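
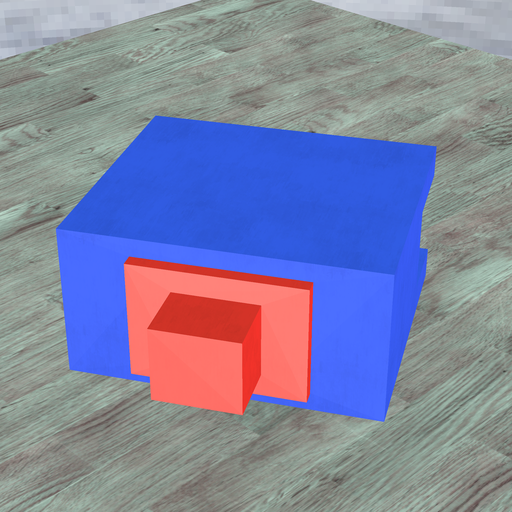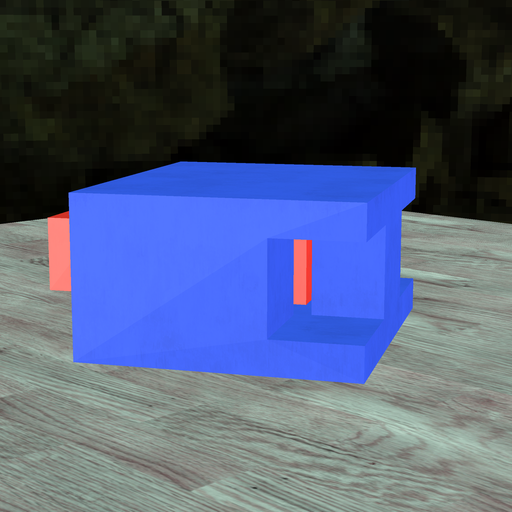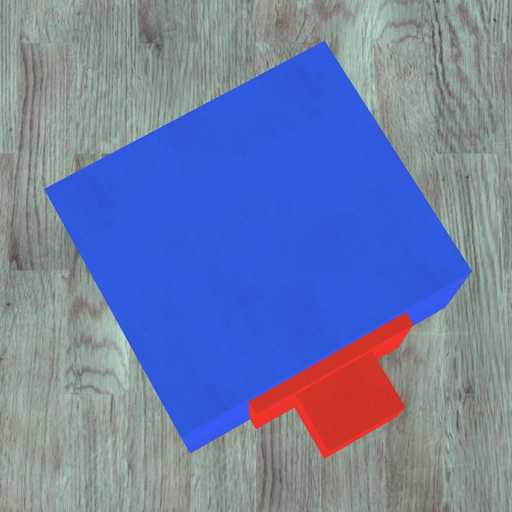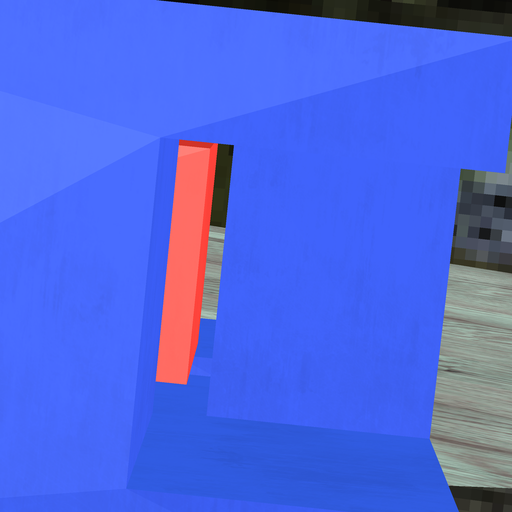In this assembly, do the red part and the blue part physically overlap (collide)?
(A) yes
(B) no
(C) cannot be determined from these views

(B) no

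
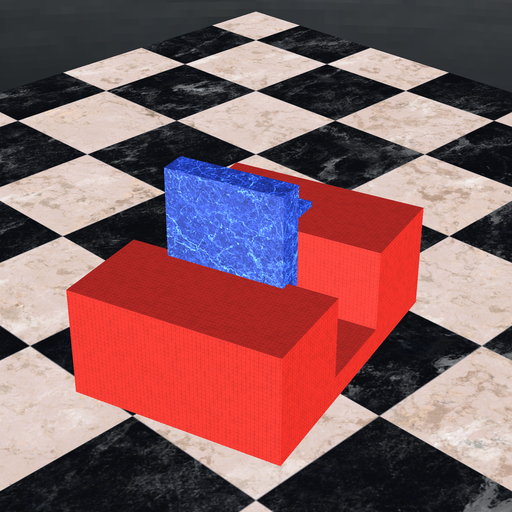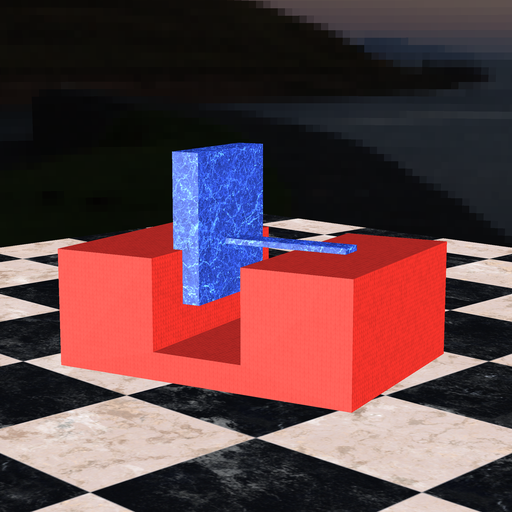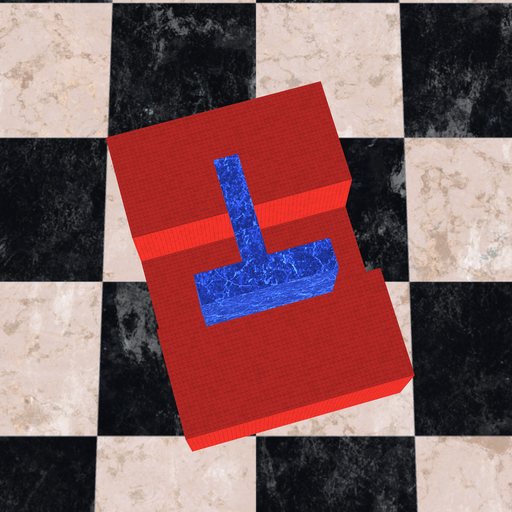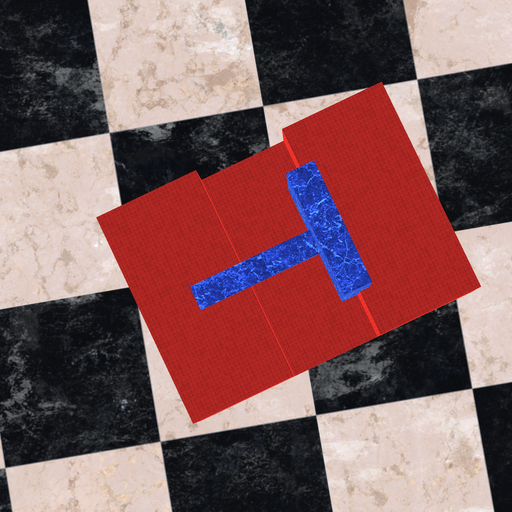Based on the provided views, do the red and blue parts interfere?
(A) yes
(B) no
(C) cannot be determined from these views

(A) yes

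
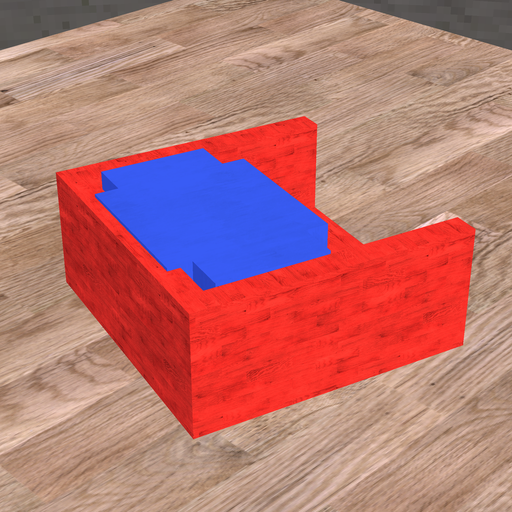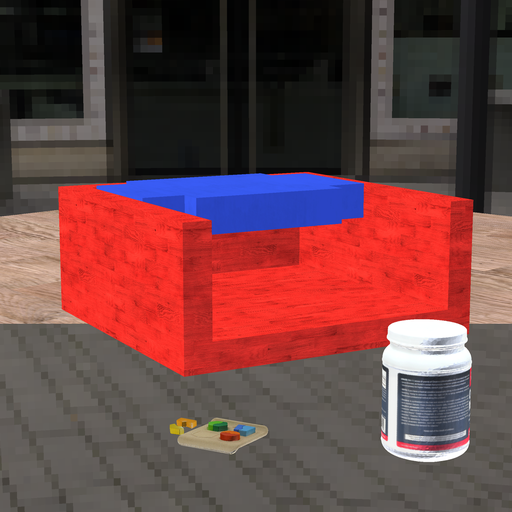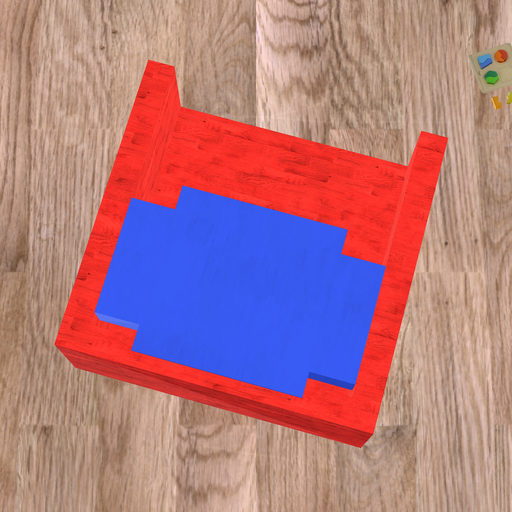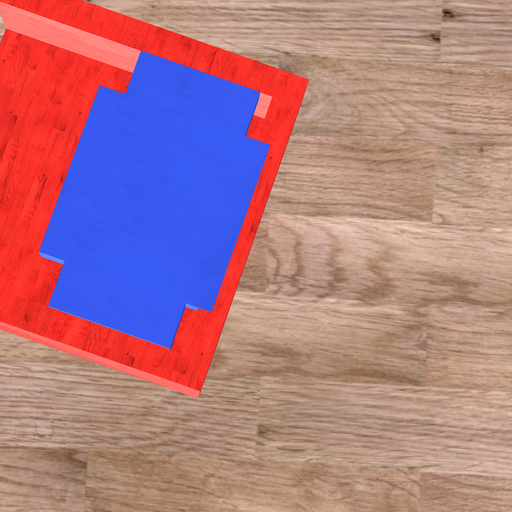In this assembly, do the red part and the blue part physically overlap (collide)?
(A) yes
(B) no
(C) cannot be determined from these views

(A) yes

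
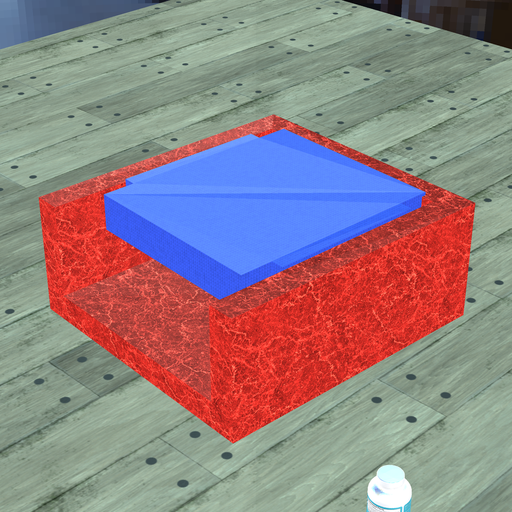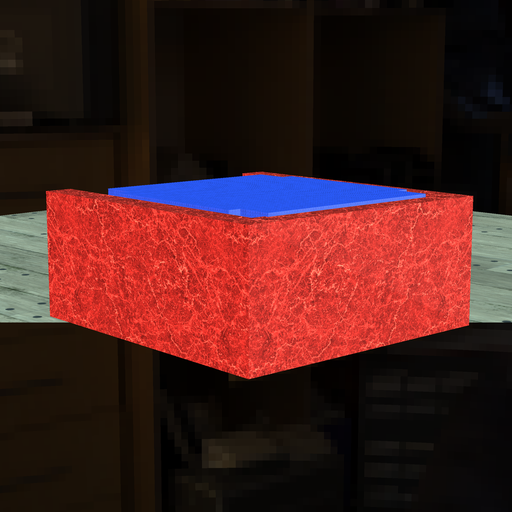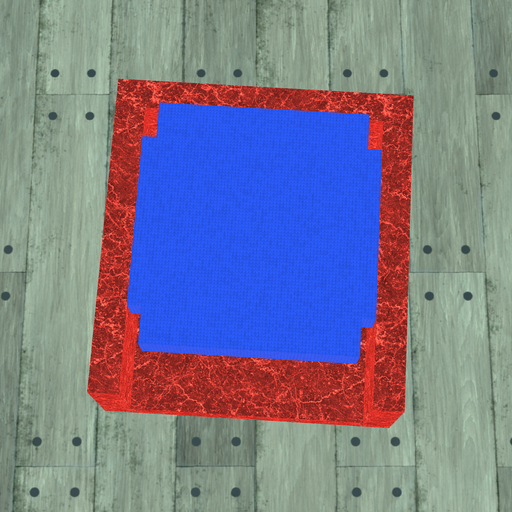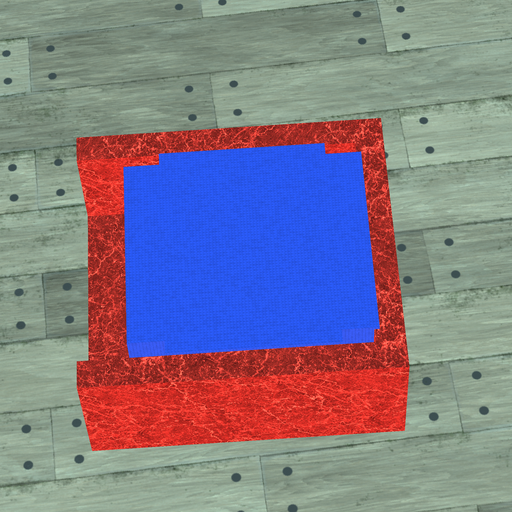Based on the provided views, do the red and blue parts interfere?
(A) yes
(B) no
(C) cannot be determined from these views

(A) yes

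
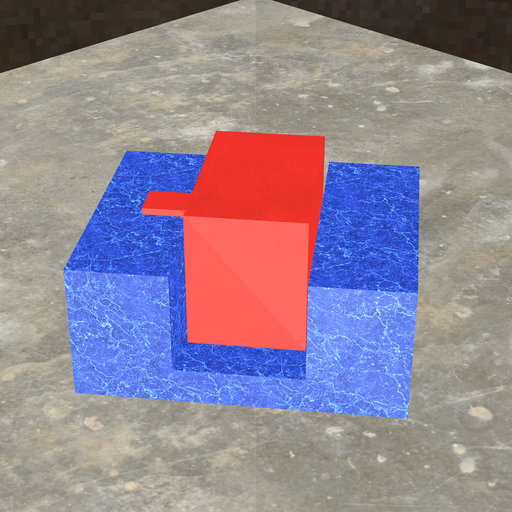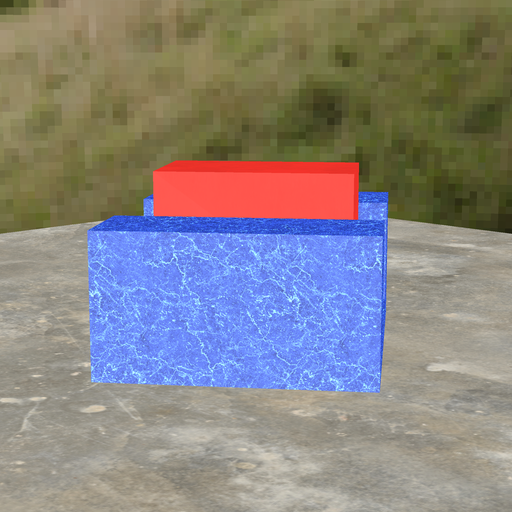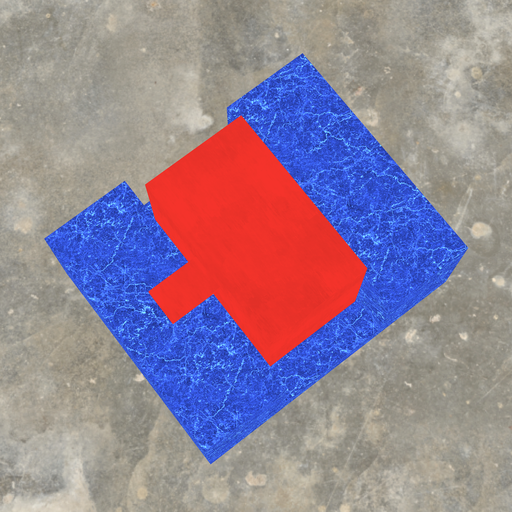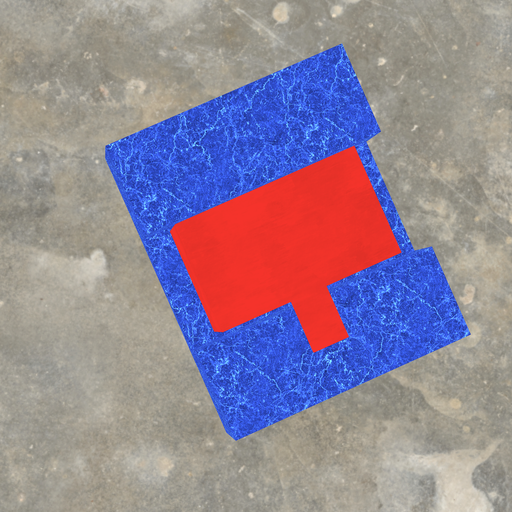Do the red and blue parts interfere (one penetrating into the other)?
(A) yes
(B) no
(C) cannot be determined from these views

(B) no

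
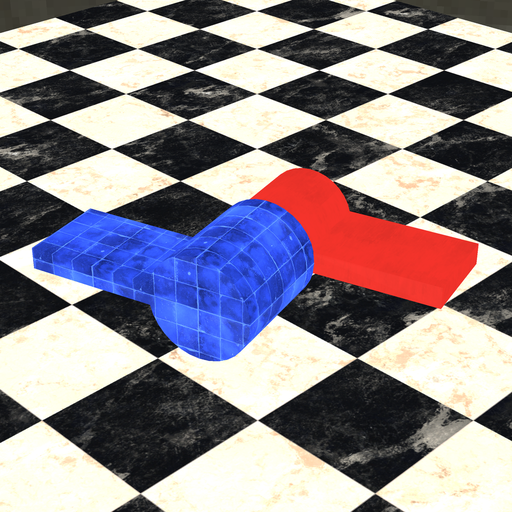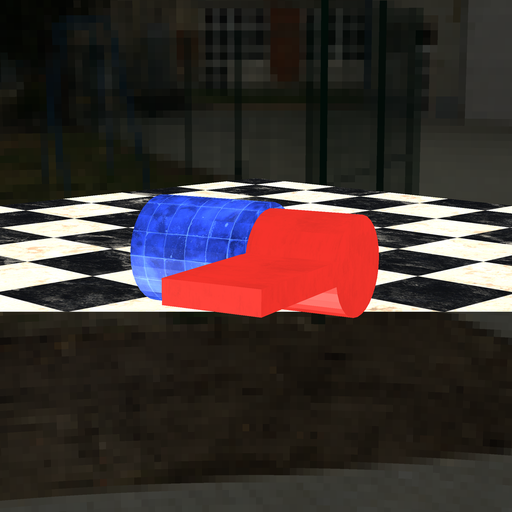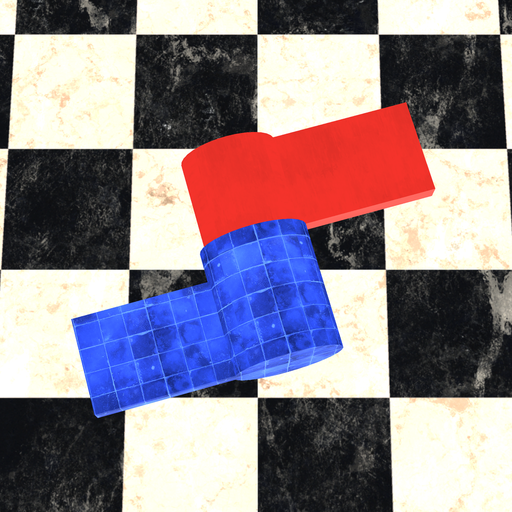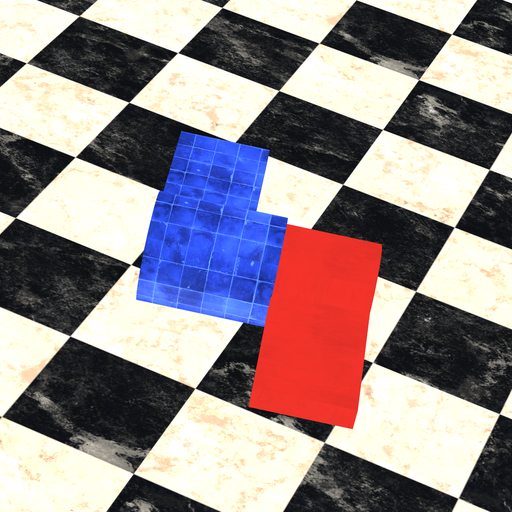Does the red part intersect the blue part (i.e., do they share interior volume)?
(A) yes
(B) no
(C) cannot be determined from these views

(A) yes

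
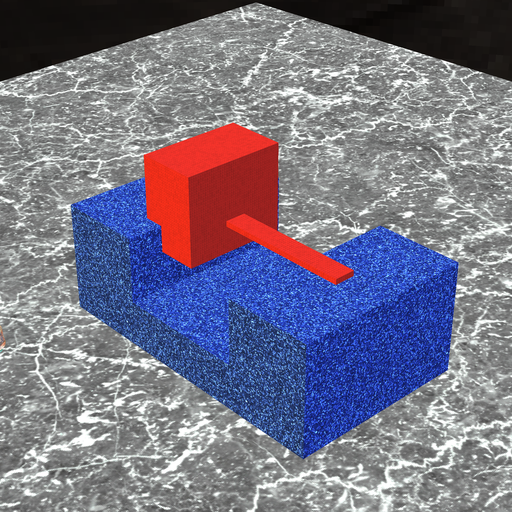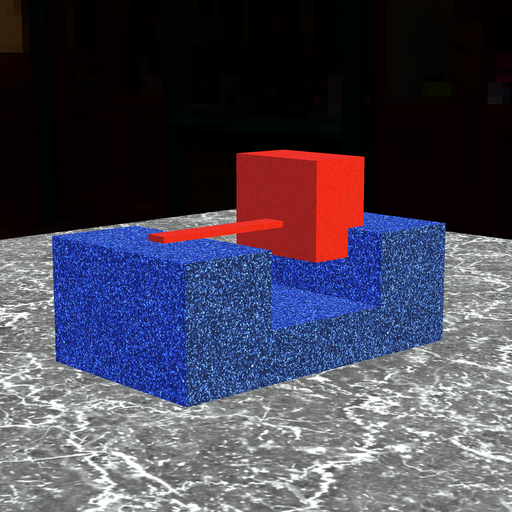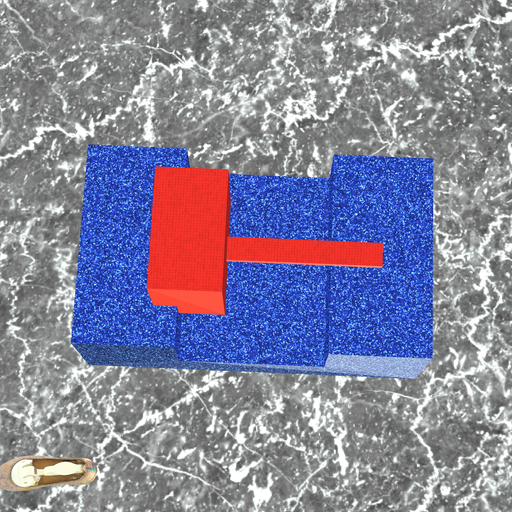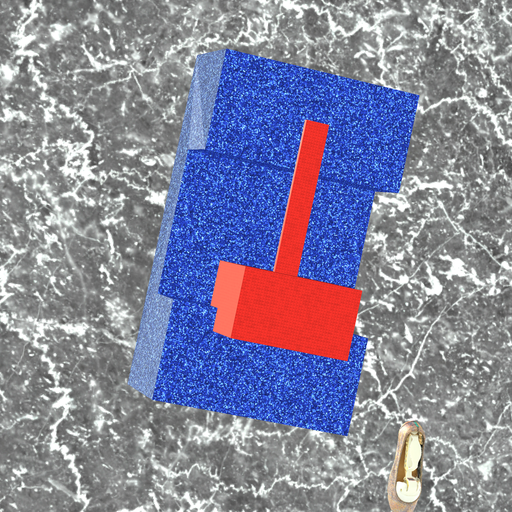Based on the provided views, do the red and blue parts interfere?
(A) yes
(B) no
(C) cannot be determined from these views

(A) yes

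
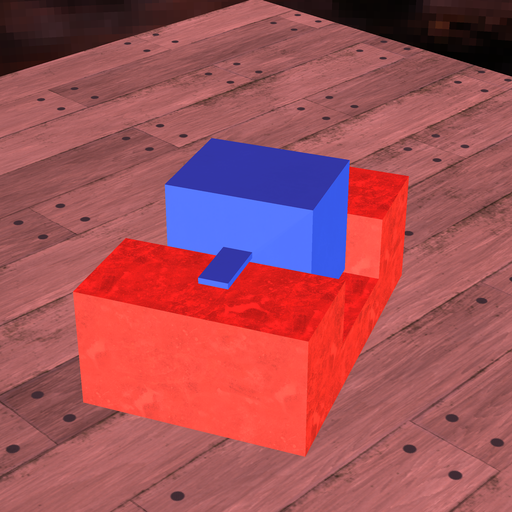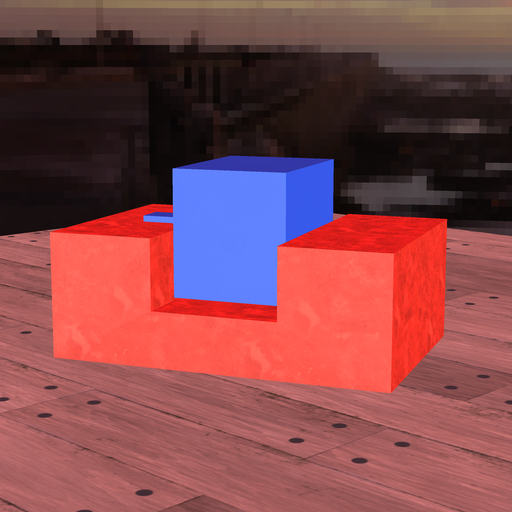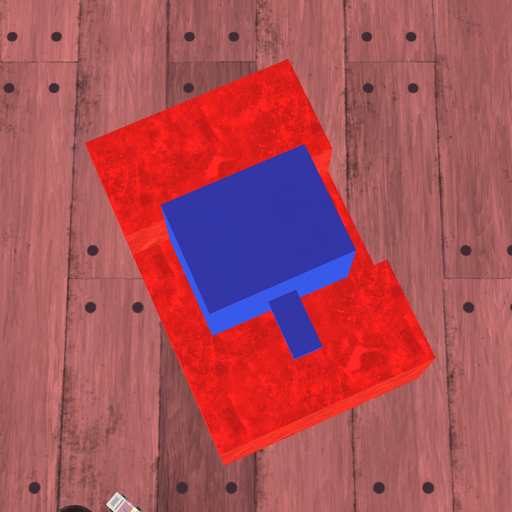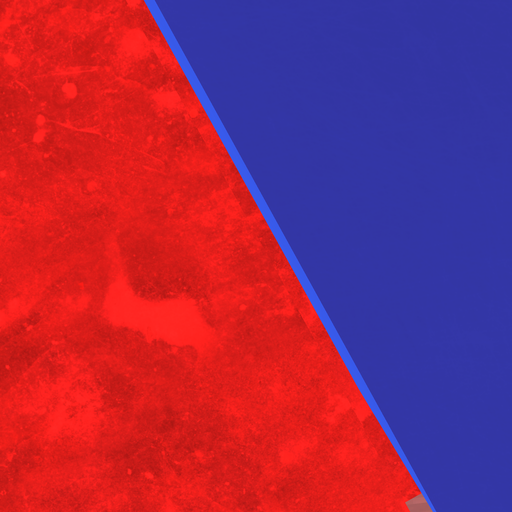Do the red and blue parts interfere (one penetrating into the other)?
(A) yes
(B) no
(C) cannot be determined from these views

(B) no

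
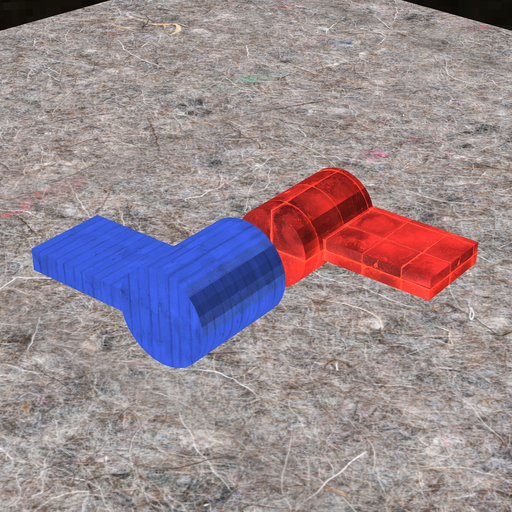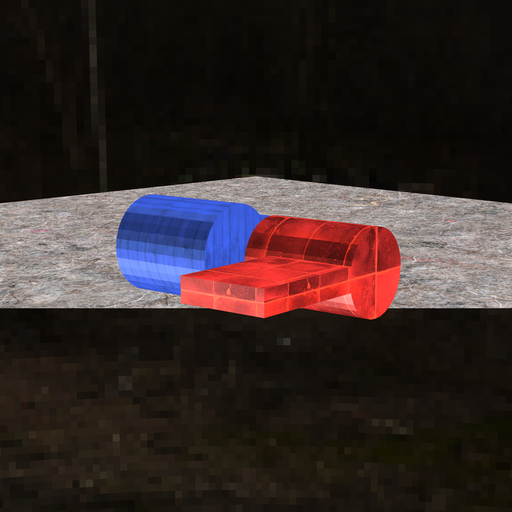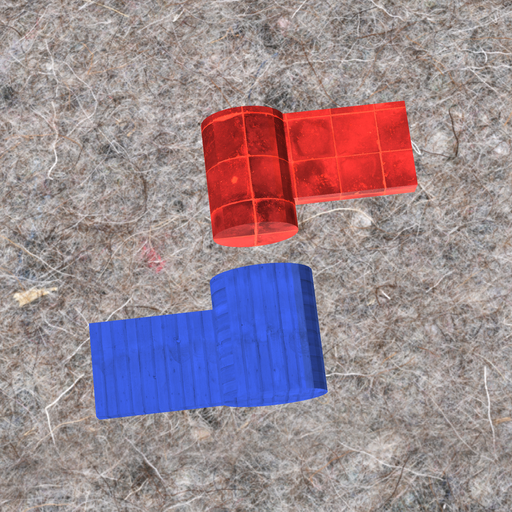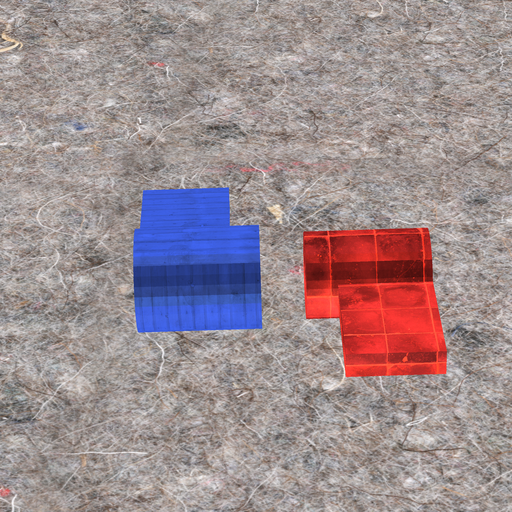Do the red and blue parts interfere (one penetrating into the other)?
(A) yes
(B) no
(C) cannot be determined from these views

(B) no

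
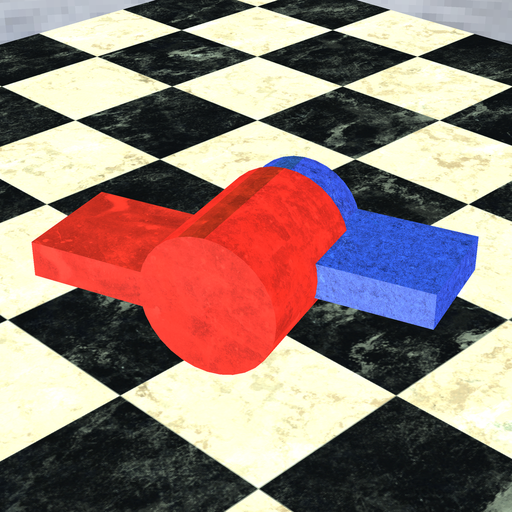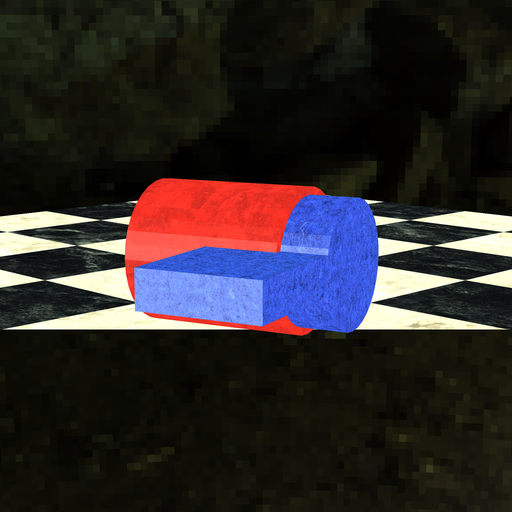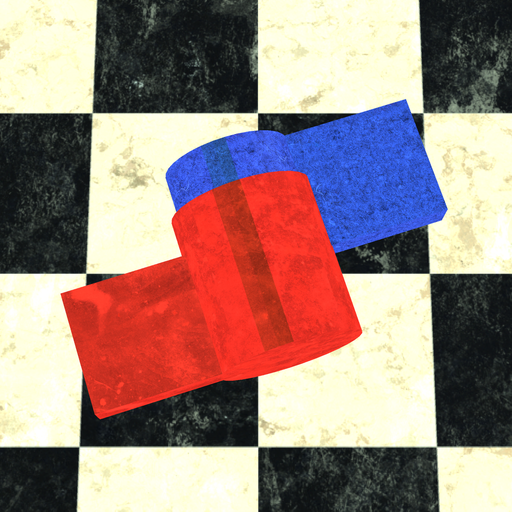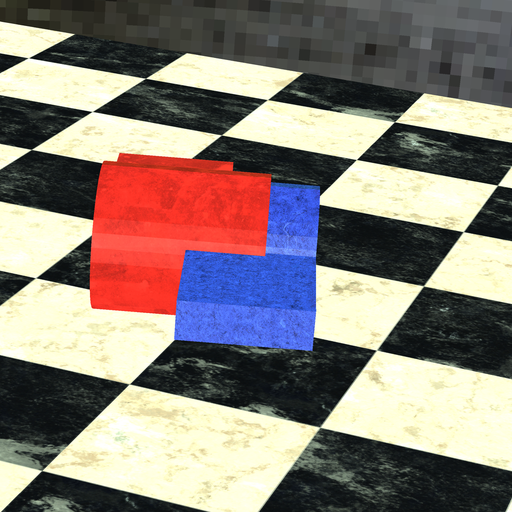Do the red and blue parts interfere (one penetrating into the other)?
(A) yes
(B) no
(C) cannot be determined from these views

(A) yes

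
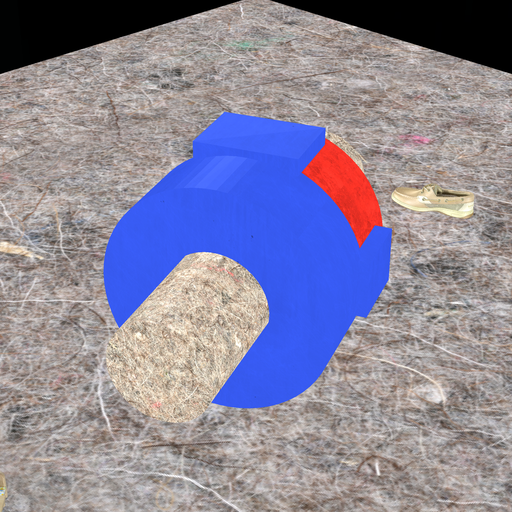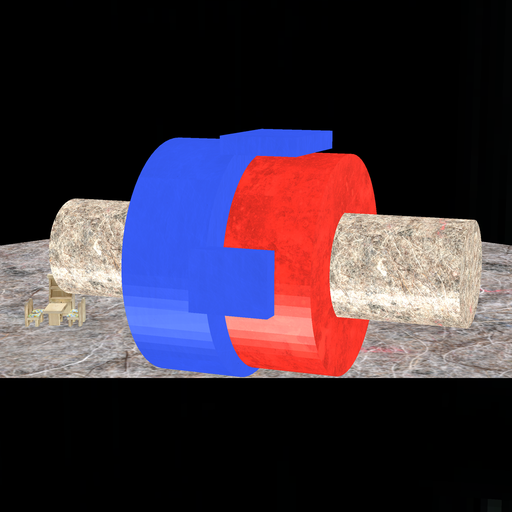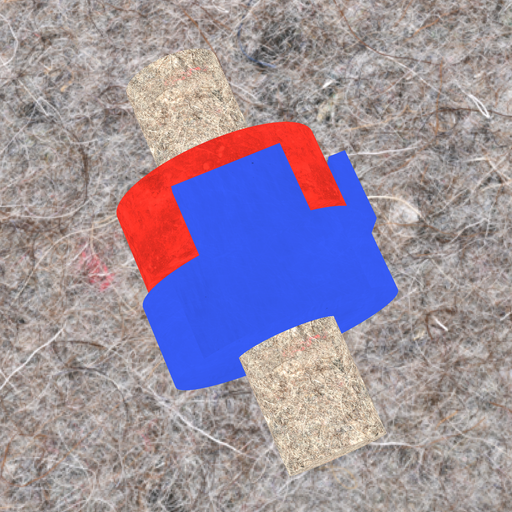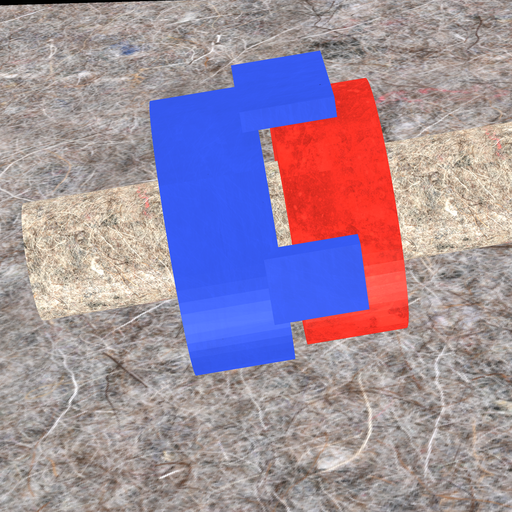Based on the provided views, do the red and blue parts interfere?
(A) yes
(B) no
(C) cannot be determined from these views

(B) no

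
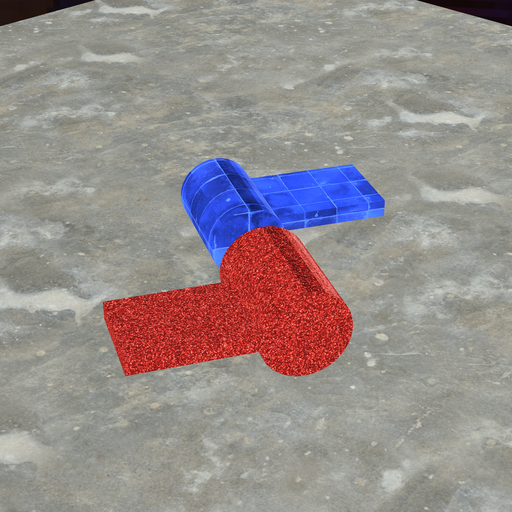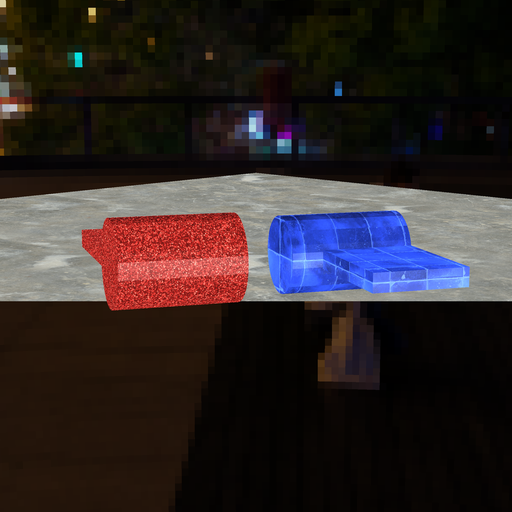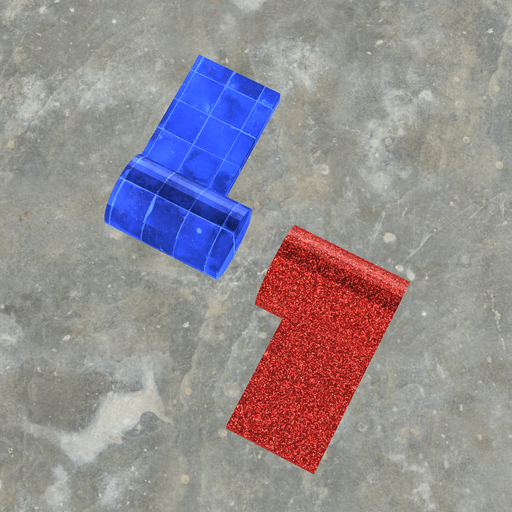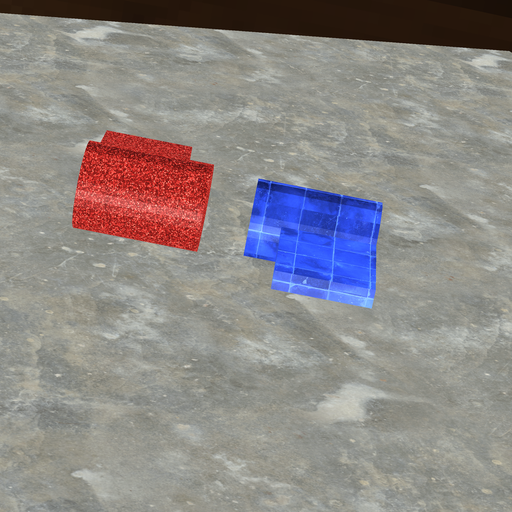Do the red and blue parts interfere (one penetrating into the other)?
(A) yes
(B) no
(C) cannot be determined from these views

(B) no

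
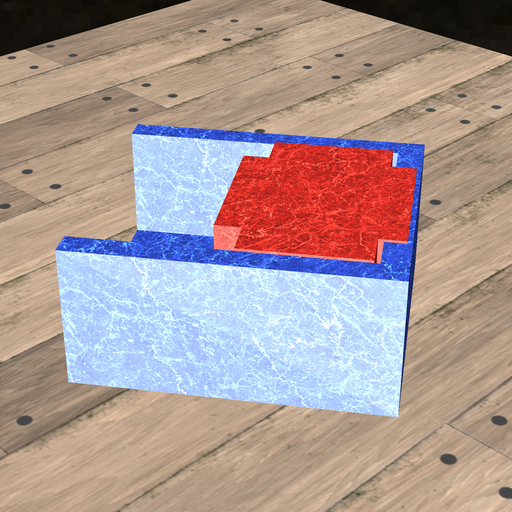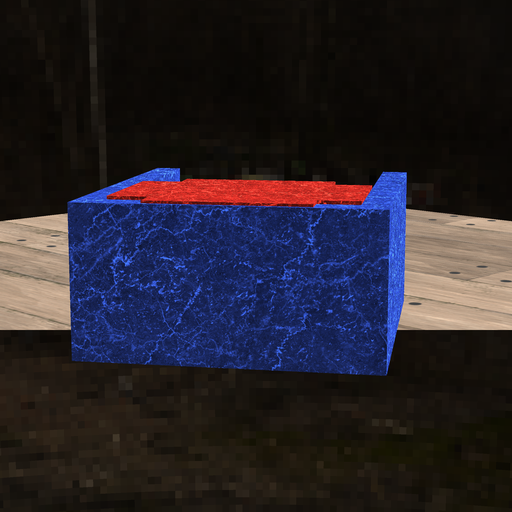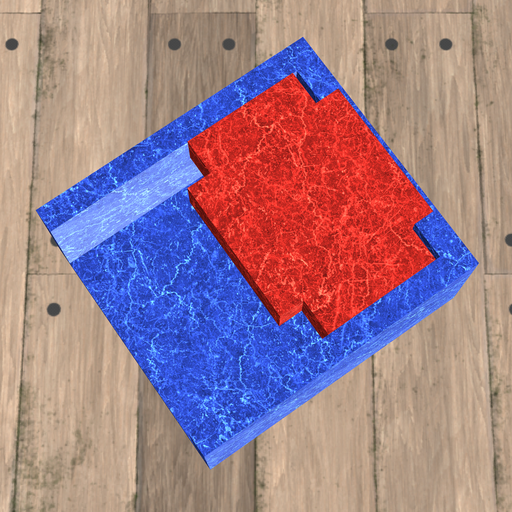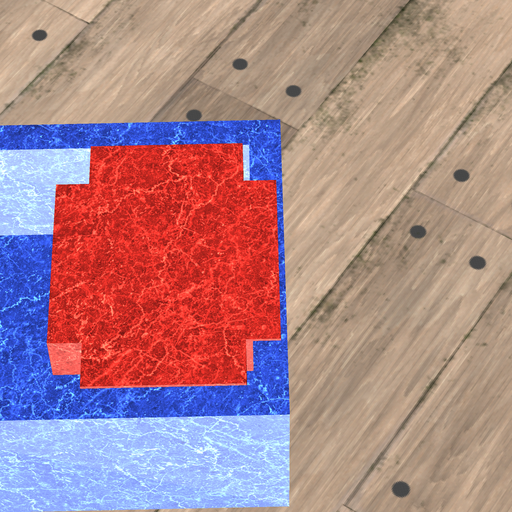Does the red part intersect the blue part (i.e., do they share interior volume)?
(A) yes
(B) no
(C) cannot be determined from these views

(A) yes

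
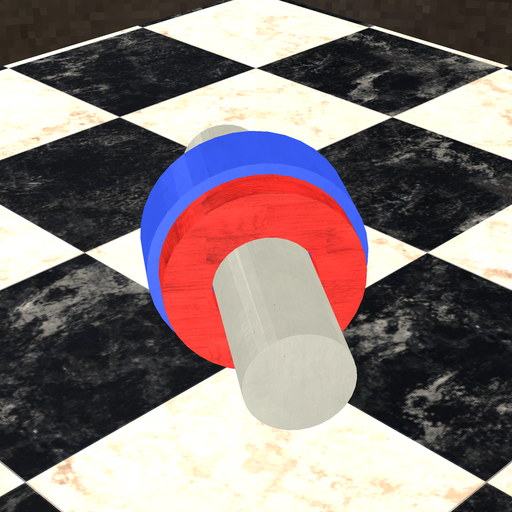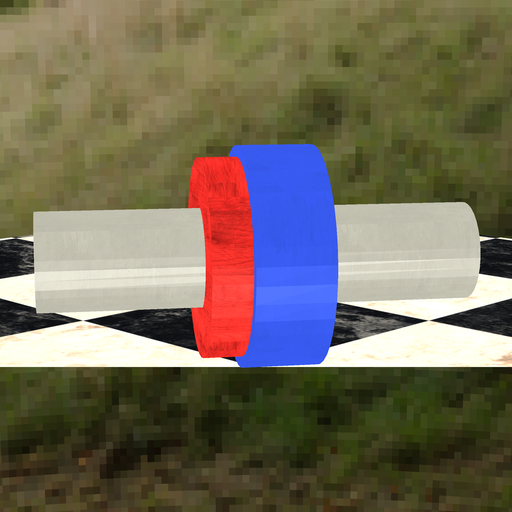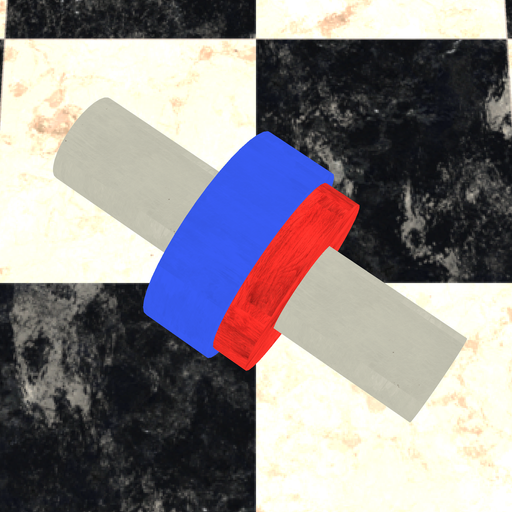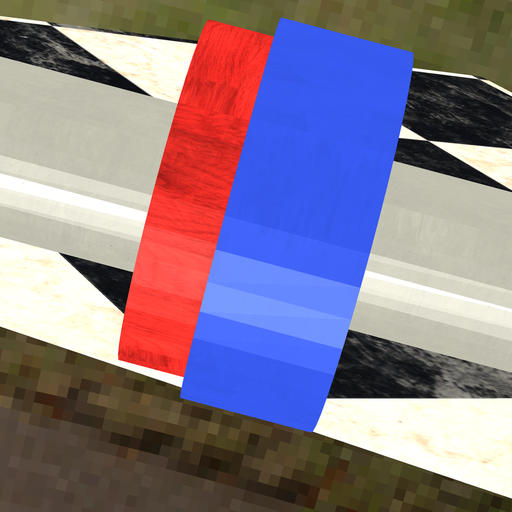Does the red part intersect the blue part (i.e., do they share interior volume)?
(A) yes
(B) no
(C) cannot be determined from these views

(A) yes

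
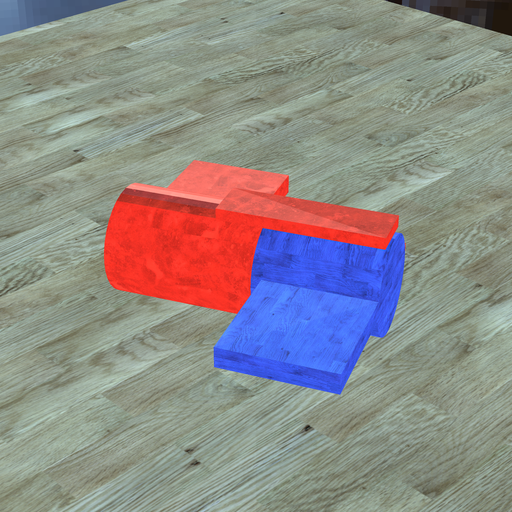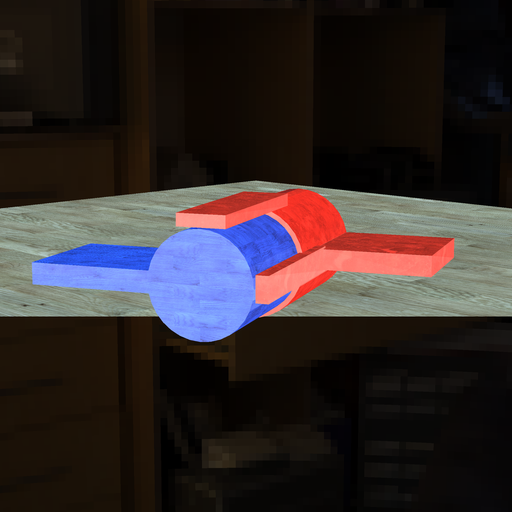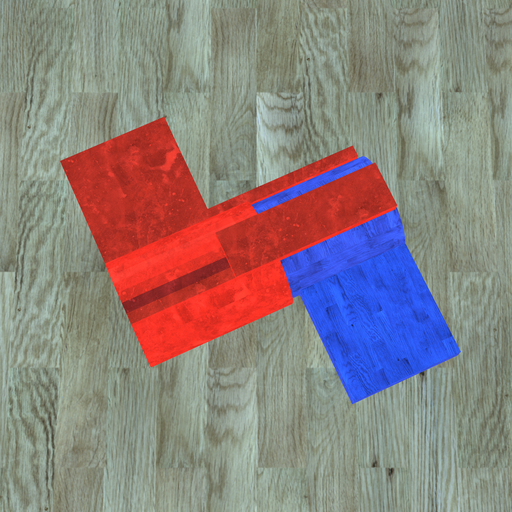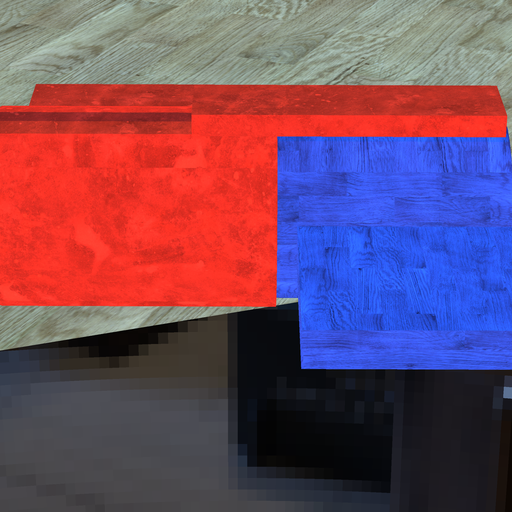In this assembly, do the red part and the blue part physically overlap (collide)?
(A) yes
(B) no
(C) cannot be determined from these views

(A) yes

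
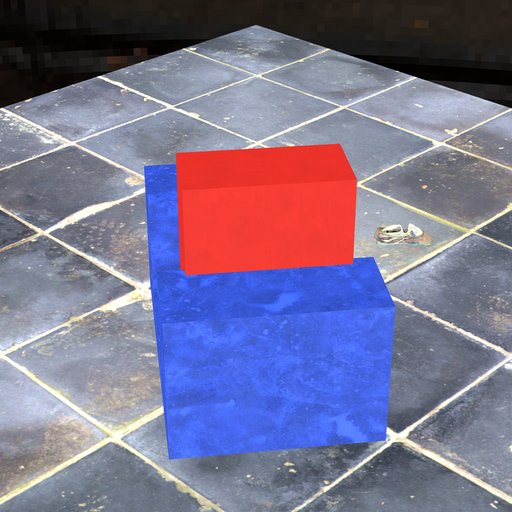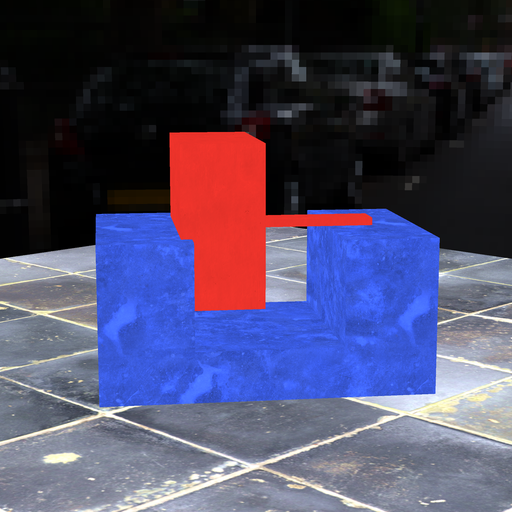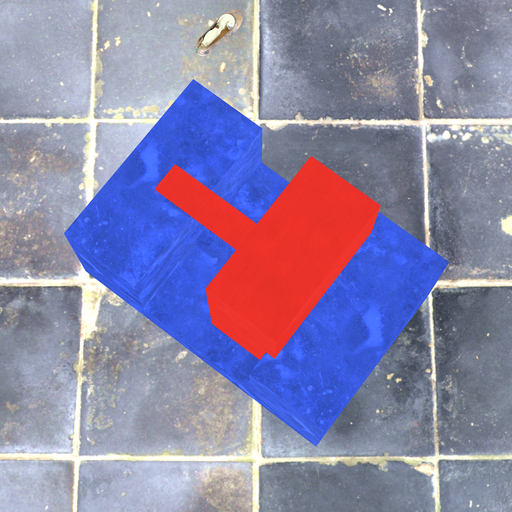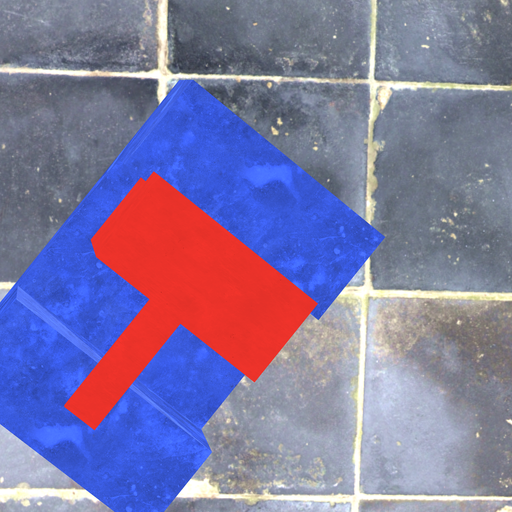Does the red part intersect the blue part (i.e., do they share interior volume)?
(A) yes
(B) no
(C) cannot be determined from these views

(A) yes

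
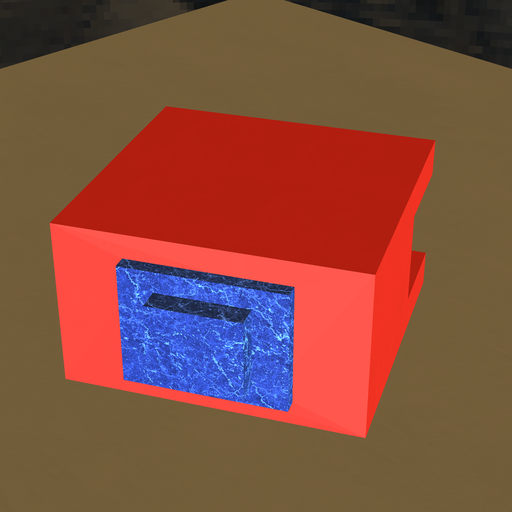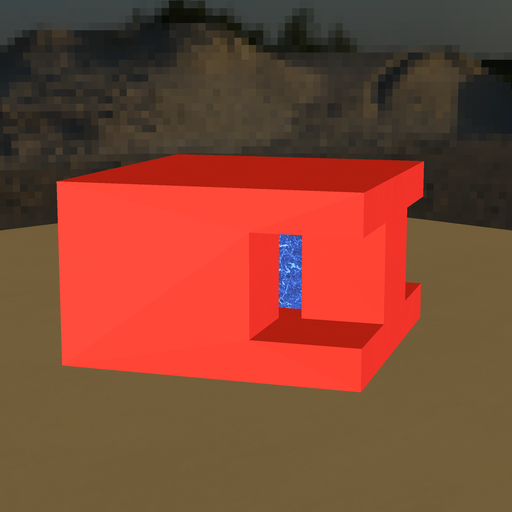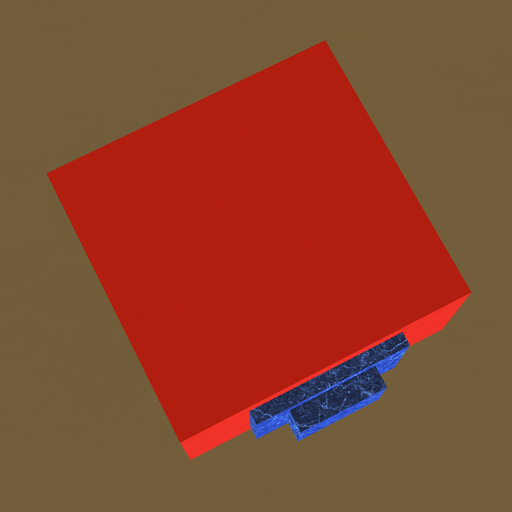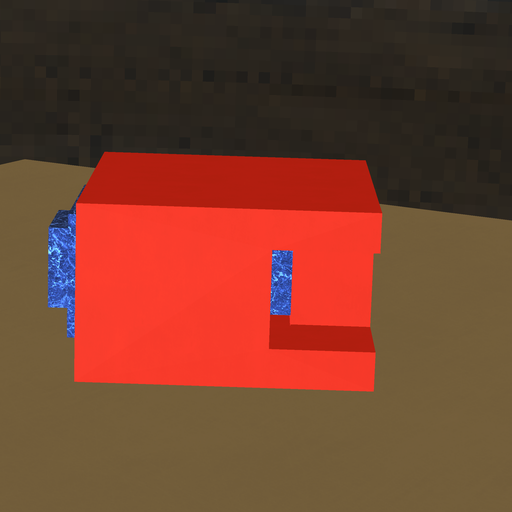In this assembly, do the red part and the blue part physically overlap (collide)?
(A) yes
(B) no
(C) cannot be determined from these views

(A) yes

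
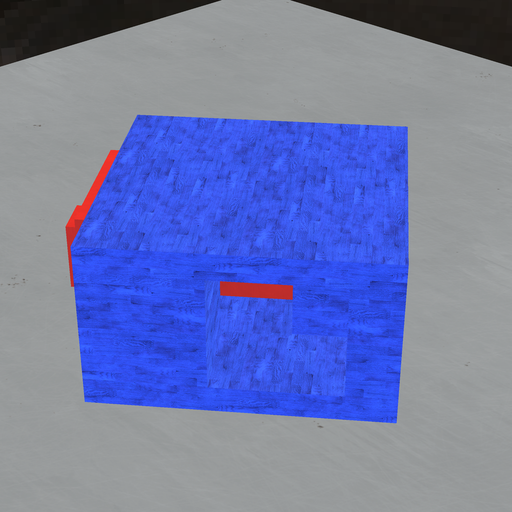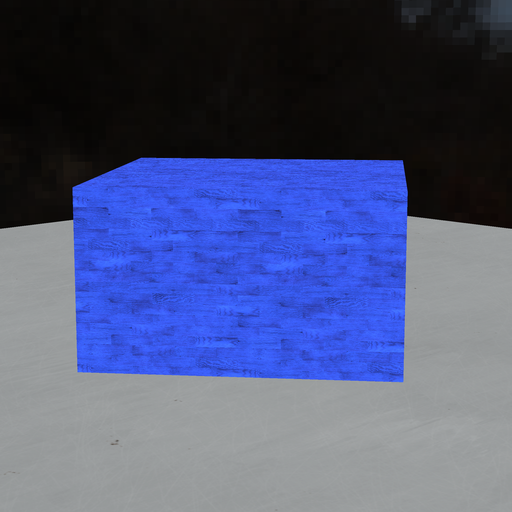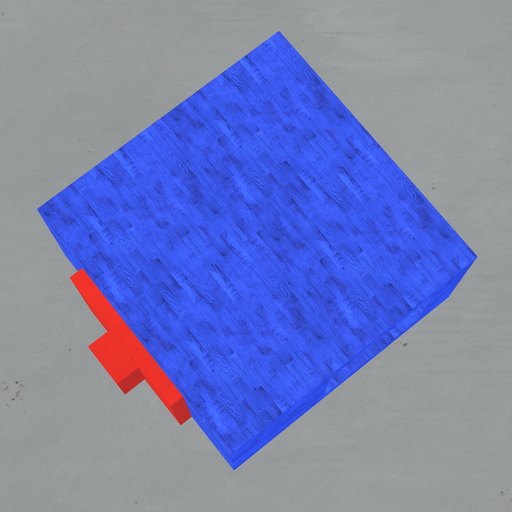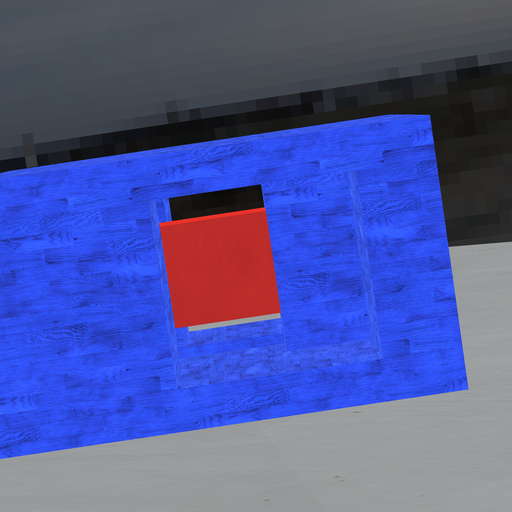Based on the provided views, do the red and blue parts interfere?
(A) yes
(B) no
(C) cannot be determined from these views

(A) yes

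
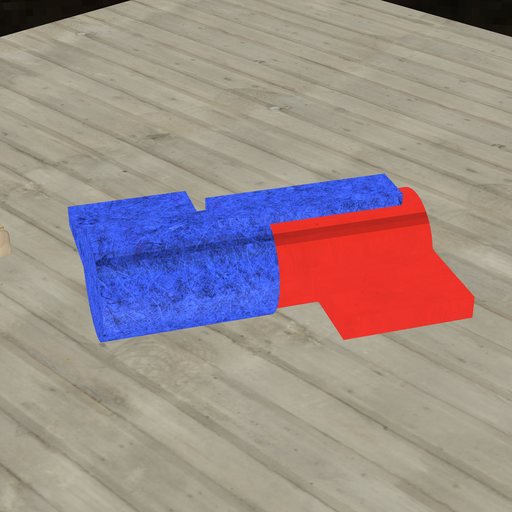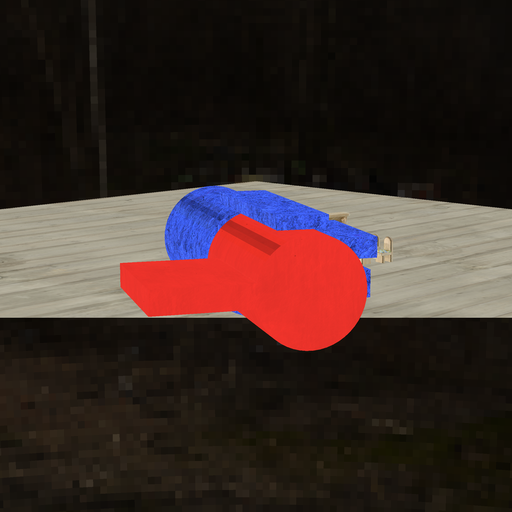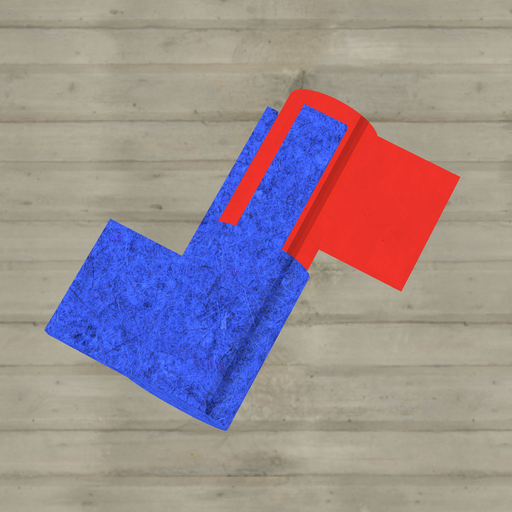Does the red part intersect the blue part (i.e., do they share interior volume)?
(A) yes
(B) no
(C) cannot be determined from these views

(A) yes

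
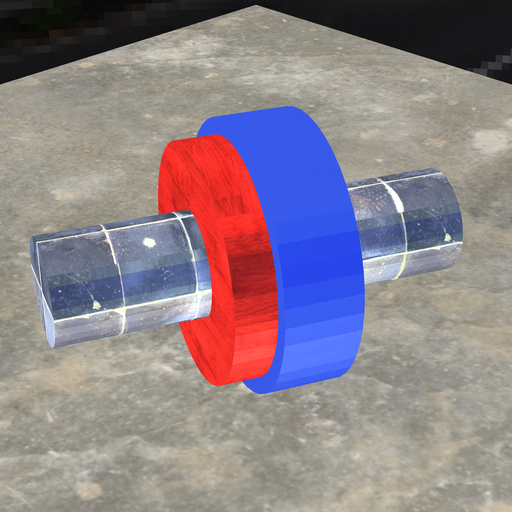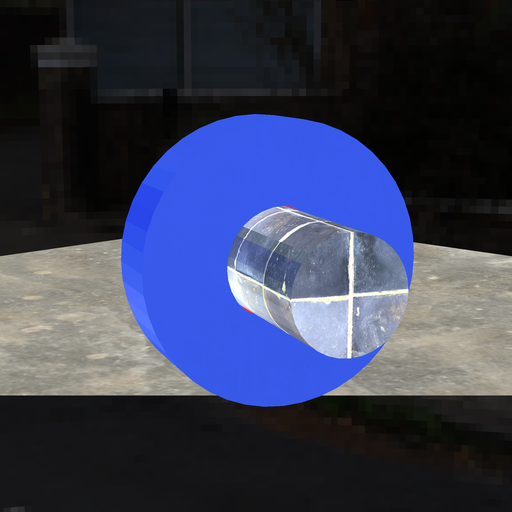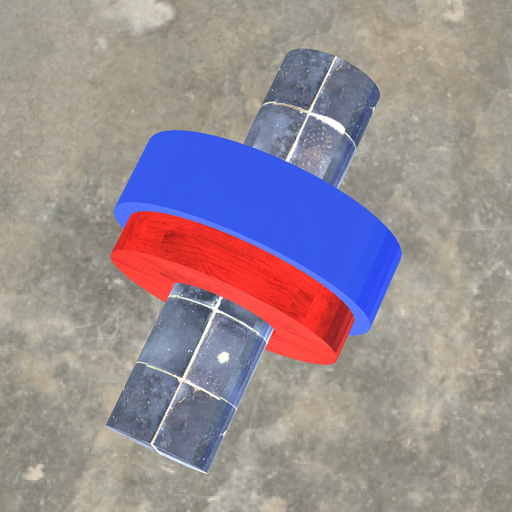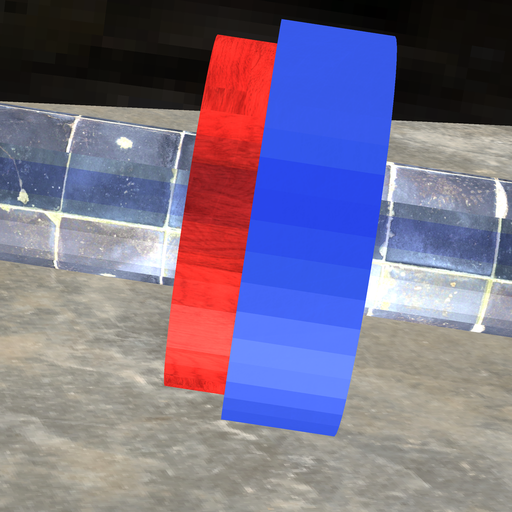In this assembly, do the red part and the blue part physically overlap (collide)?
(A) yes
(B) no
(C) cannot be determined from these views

(A) yes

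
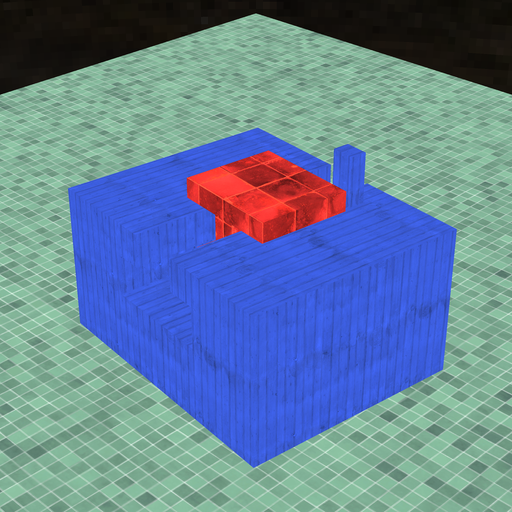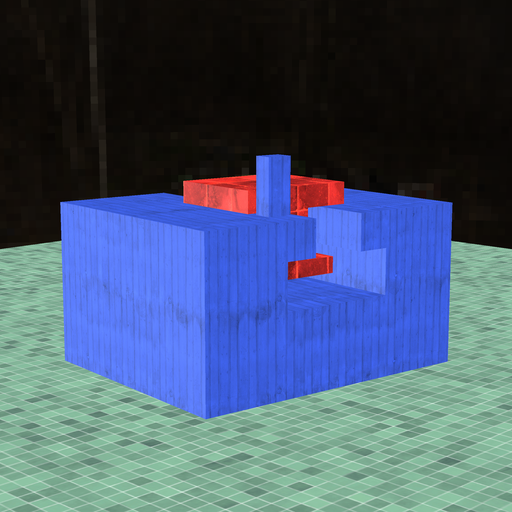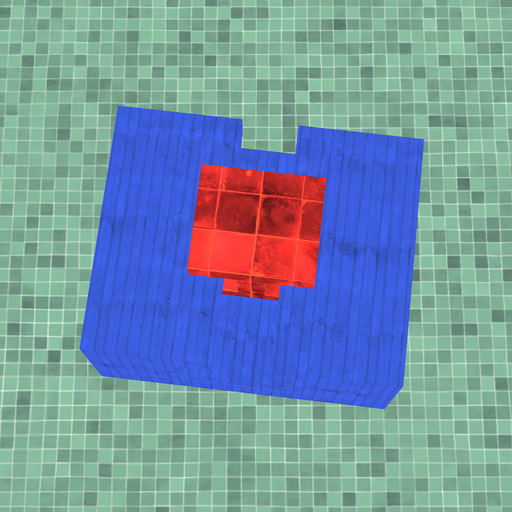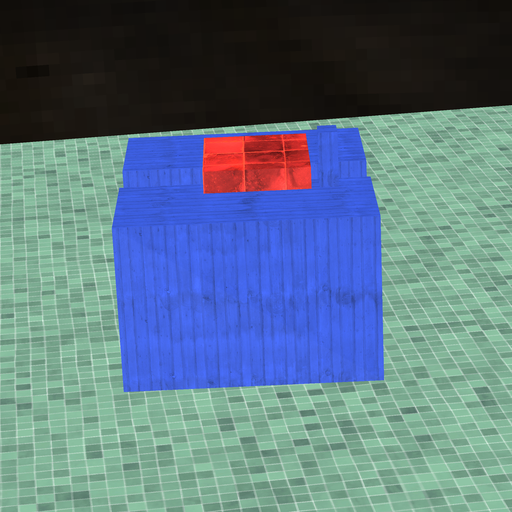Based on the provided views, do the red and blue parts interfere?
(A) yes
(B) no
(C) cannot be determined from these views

(B) no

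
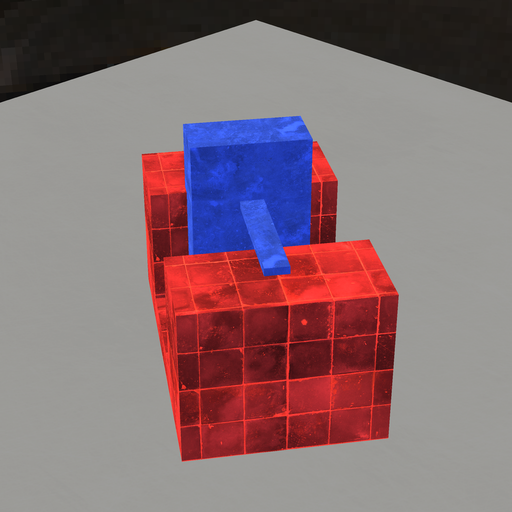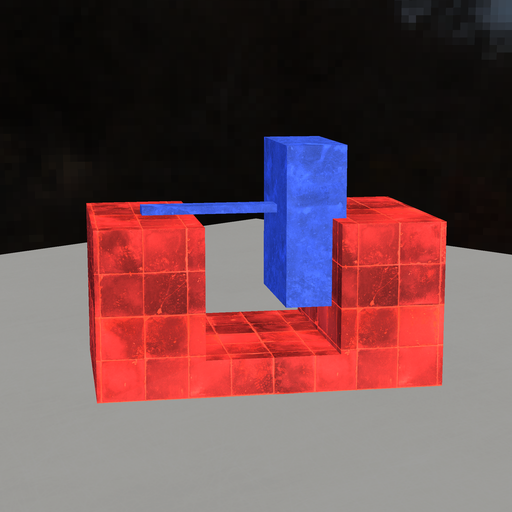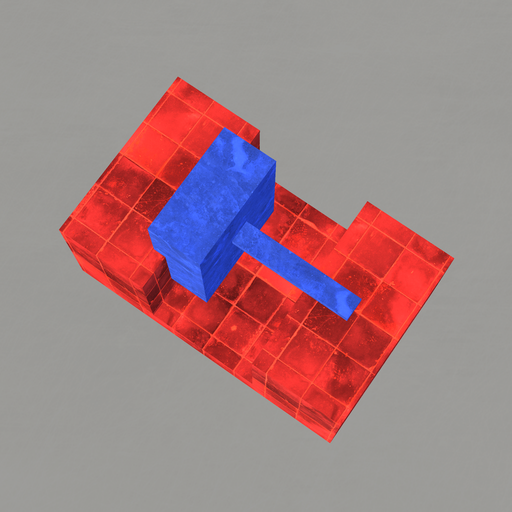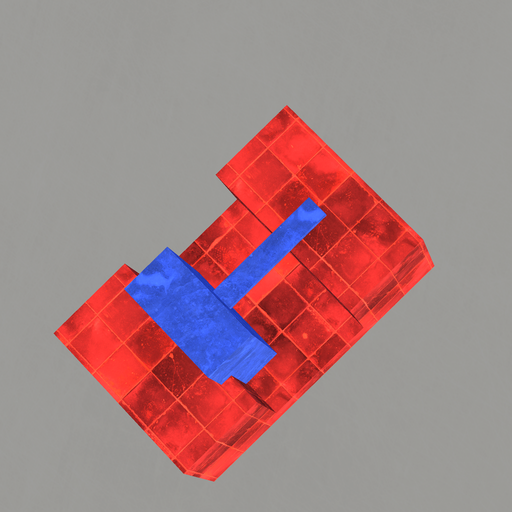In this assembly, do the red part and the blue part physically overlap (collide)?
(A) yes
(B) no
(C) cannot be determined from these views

(A) yes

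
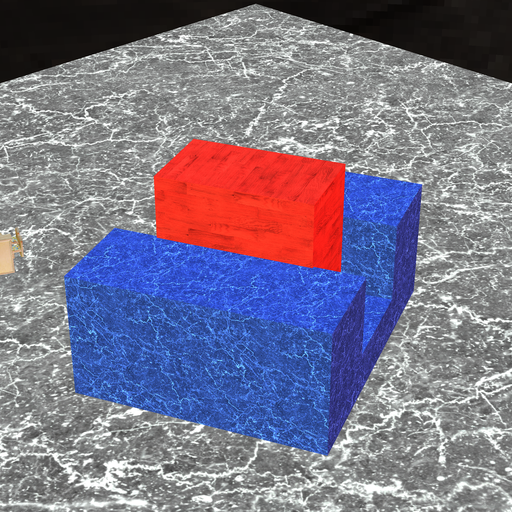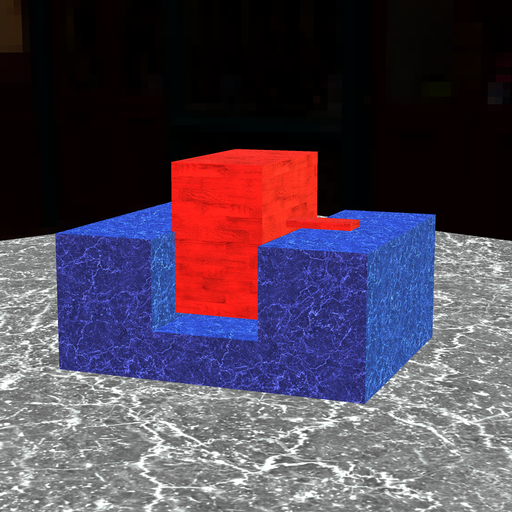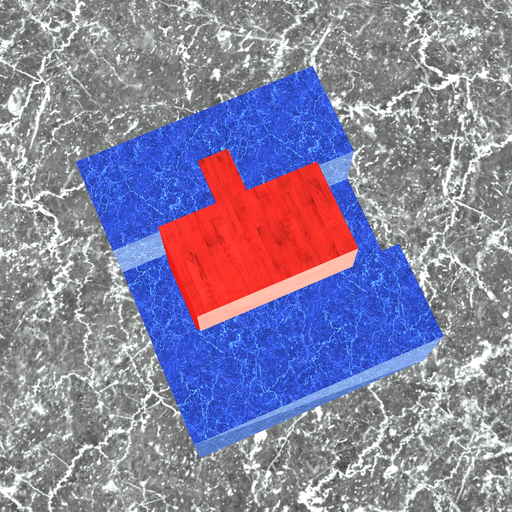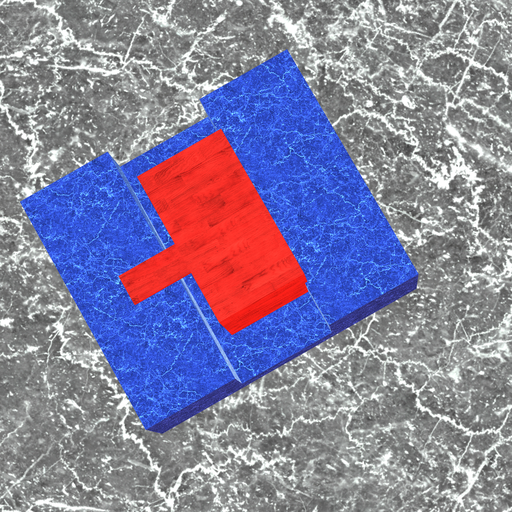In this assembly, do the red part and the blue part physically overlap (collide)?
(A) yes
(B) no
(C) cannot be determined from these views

(A) yes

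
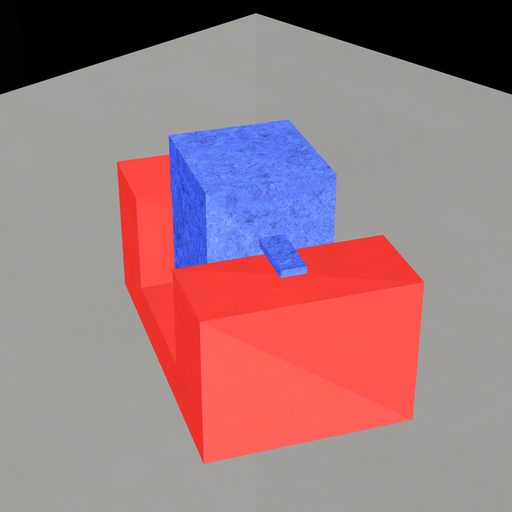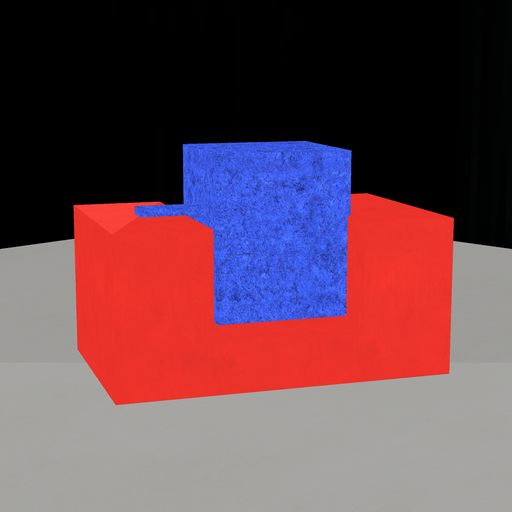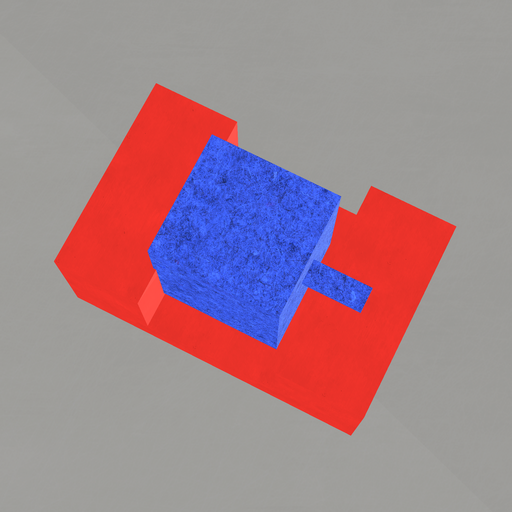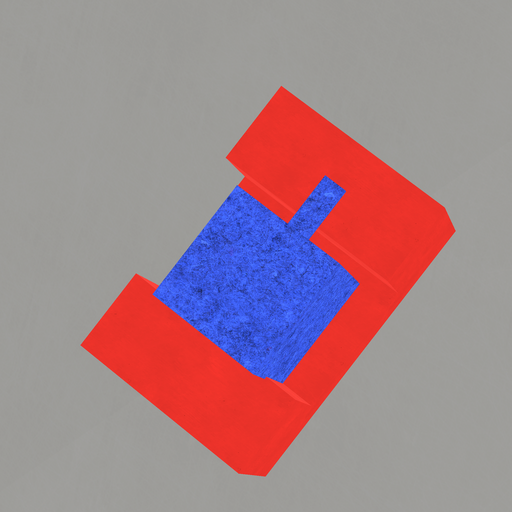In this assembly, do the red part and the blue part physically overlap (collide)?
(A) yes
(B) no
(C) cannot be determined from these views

(A) yes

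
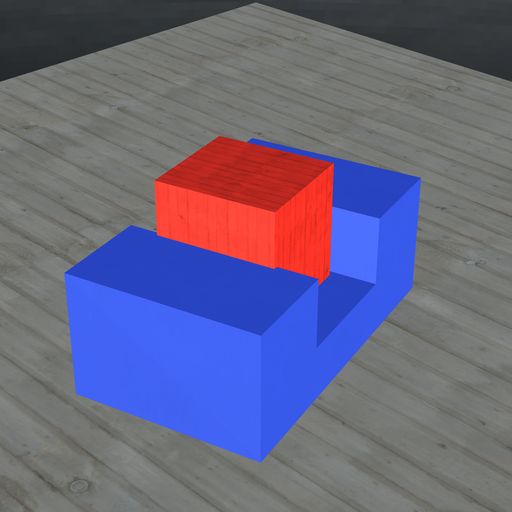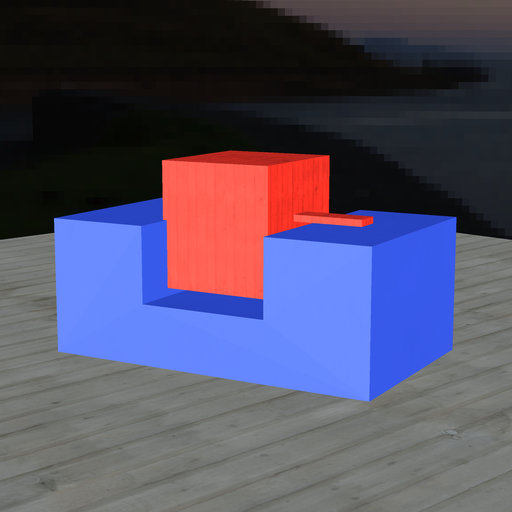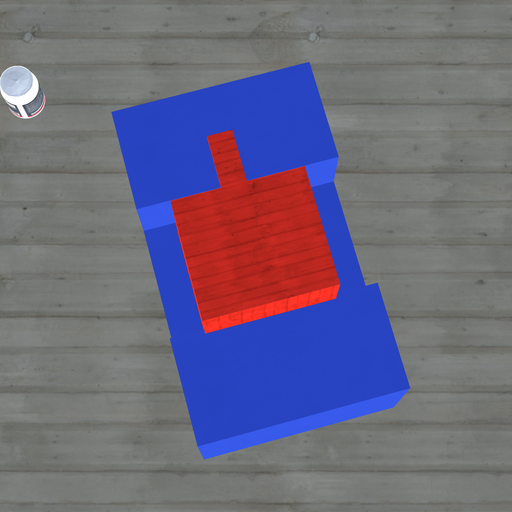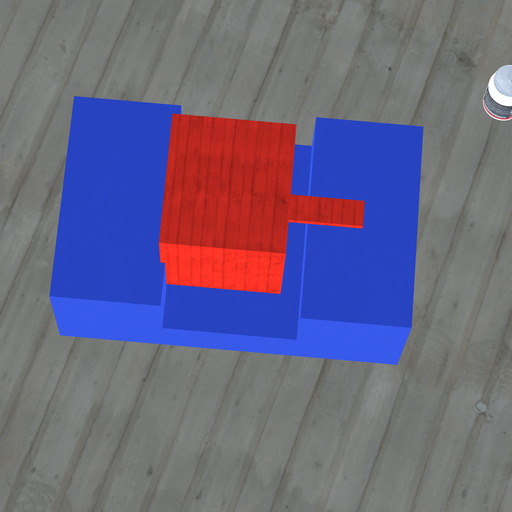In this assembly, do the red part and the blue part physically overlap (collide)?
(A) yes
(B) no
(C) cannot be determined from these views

(A) yes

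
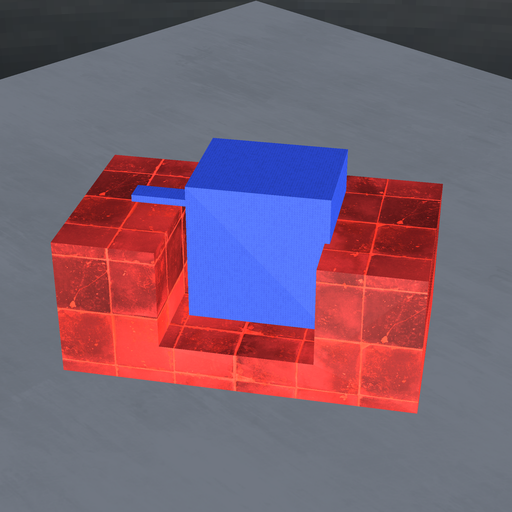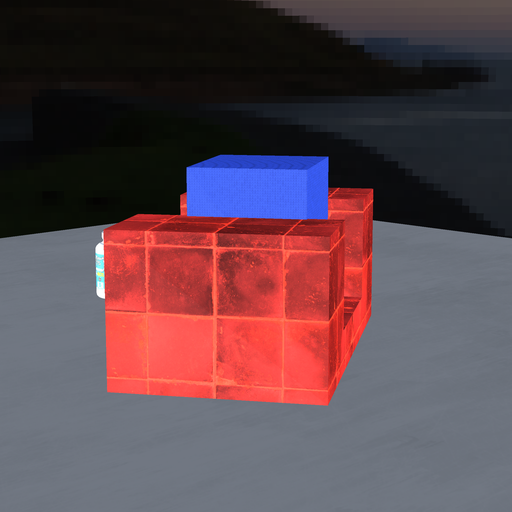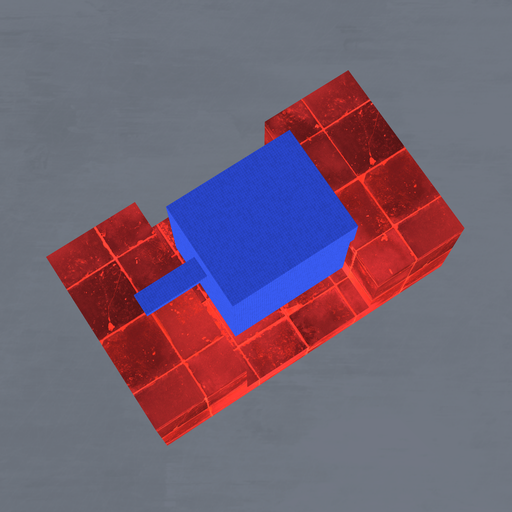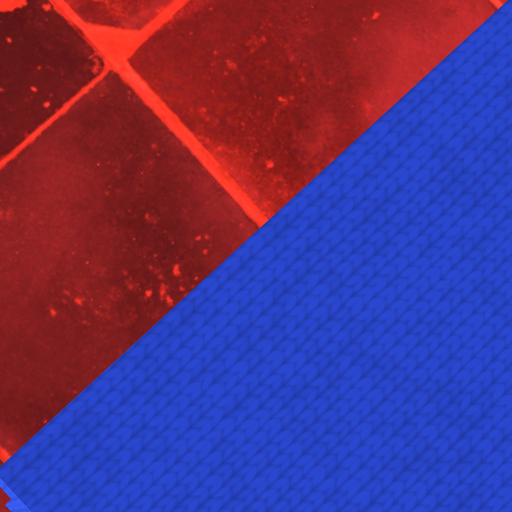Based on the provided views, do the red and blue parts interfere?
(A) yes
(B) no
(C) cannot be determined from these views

(A) yes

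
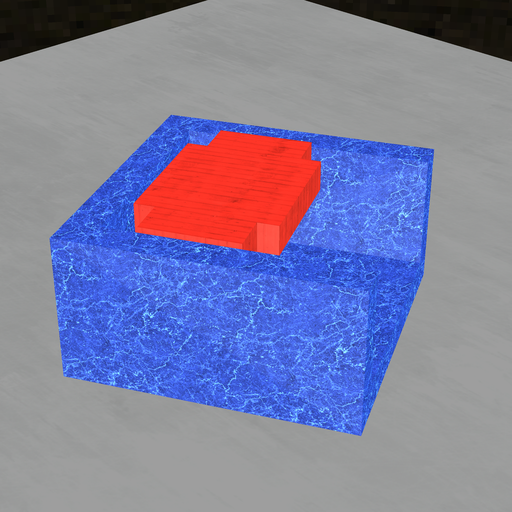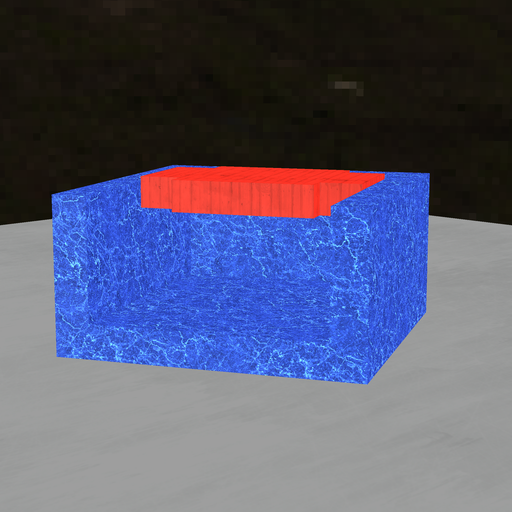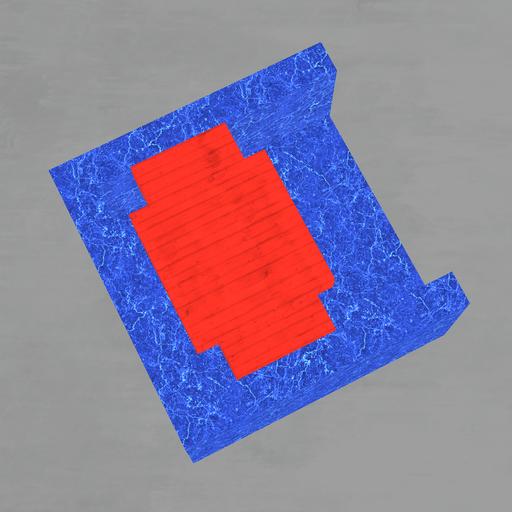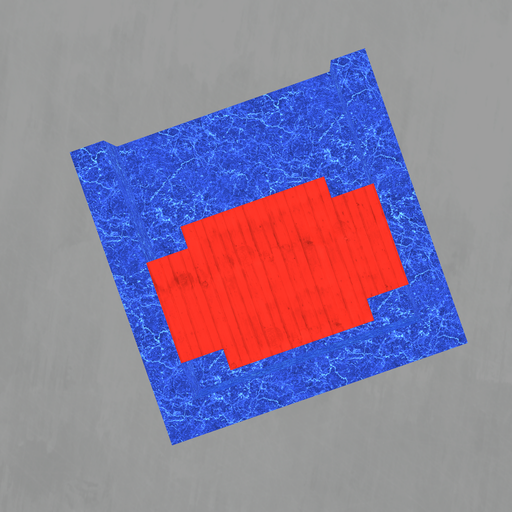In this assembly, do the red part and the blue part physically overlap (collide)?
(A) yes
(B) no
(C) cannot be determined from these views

(B) no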